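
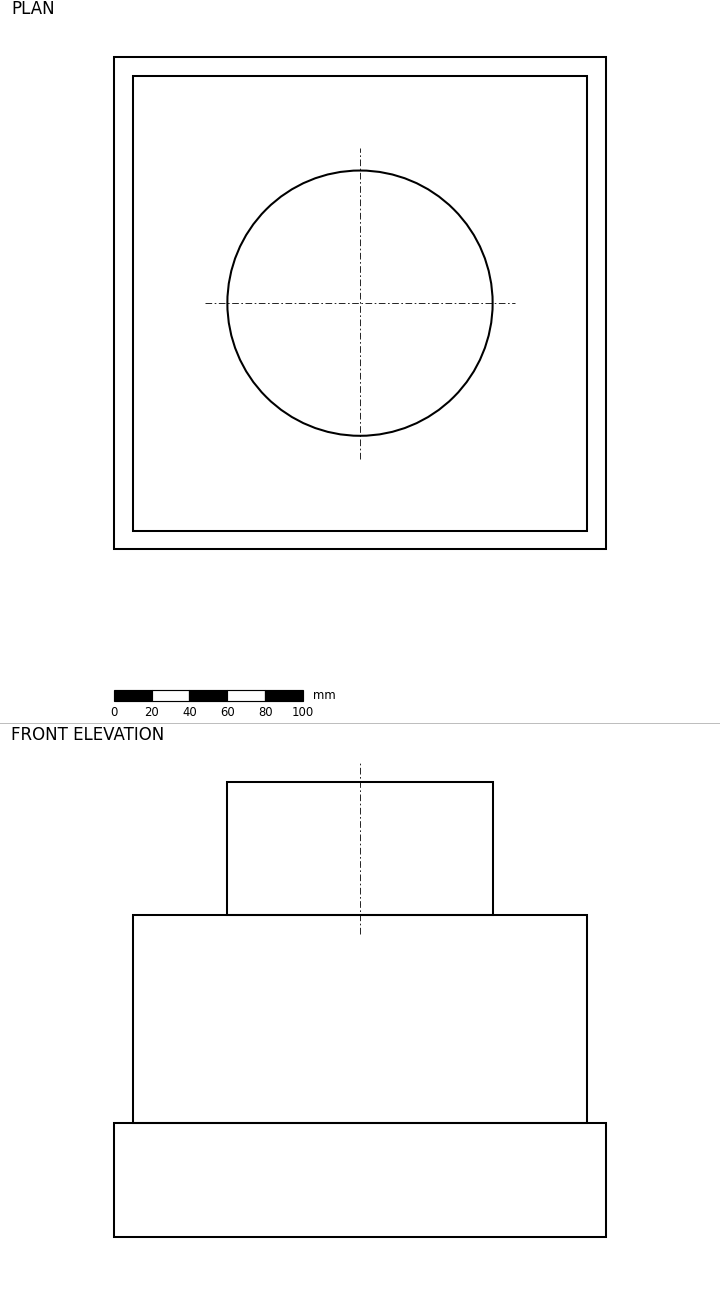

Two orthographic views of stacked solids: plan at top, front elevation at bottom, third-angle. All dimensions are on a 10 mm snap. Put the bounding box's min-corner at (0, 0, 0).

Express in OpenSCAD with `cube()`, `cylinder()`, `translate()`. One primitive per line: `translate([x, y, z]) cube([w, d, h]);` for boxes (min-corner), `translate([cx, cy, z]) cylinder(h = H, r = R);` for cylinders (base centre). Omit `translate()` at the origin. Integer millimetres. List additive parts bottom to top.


cube([260, 260, 60]);
translate([10, 10, 60]) cube([240, 240, 110]);
translate([130, 130, 170]) cylinder(h = 70, r = 70);


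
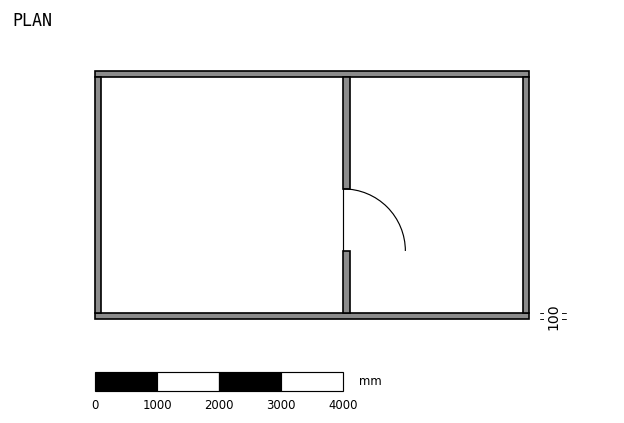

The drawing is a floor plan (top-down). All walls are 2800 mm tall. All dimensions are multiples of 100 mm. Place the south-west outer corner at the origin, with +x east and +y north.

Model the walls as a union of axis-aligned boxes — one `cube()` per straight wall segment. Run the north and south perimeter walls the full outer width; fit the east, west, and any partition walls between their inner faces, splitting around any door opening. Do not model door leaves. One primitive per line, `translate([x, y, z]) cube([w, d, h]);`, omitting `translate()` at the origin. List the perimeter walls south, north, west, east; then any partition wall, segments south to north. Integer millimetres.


cube([7000, 100, 2800]);
translate([0, 3900, 0]) cube([7000, 100, 2800]);
translate([0, 100, 0]) cube([100, 3800, 2800]);
translate([6900, 100, 0]) cube([100, 3800, 2800]);
translate([4000, 100, 0]) cube([100, 1000, 2800]);
translate([4000, 2100, 0]) cube([100, 1800, 2800]);


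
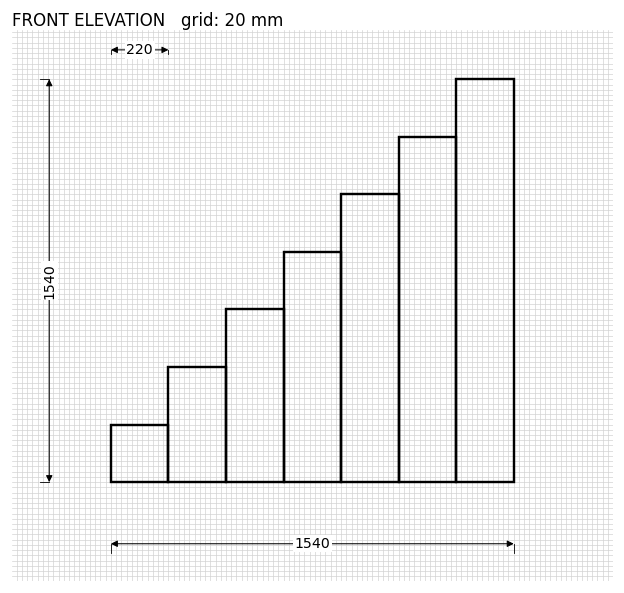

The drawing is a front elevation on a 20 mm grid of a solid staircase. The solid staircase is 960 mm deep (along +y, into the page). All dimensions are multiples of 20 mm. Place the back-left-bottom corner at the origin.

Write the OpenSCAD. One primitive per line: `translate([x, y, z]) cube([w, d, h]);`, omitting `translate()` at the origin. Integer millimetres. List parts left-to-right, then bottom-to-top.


cube([220, 960, 220]);
translate([220, 0, 0]) cube([220, 960, 440]);
translate([440, 0, 0]) cube([220, 960, 660]);
translate([660, 0, 0]) cube([220, 960, 880]);
translate([880, 0, 0]) cube([220, 960, 1100]);
translate([1100, 0, 0]) cube([220, 960, 1320]);
translate([1320, 0, 0]) cube([220, 960, 1540]);


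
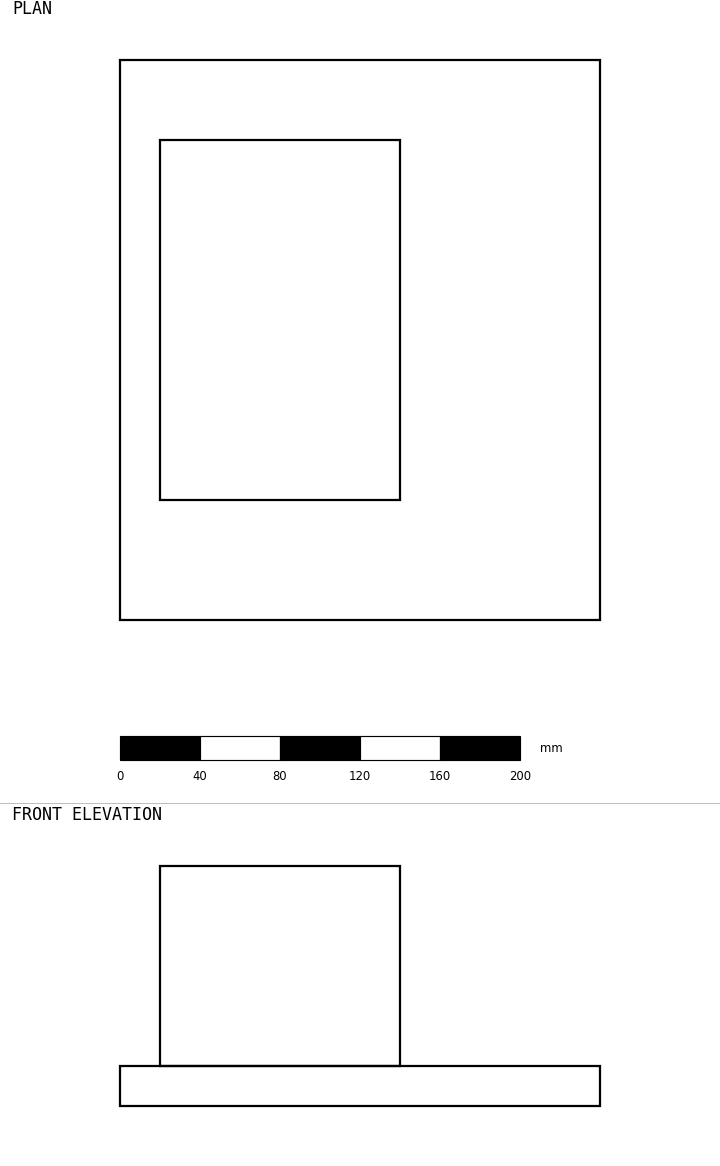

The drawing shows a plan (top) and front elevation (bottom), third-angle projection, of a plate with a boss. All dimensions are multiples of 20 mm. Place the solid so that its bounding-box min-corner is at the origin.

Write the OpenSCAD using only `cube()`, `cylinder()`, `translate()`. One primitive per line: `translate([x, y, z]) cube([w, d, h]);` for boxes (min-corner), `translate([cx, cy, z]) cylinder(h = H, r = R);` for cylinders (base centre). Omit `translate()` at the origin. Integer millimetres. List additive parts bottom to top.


cube([240, 280, 20]);
translate([20, 60, 20]) cube([120, 180, 100]);


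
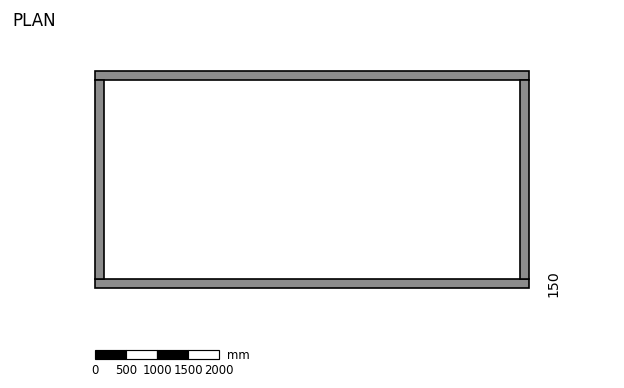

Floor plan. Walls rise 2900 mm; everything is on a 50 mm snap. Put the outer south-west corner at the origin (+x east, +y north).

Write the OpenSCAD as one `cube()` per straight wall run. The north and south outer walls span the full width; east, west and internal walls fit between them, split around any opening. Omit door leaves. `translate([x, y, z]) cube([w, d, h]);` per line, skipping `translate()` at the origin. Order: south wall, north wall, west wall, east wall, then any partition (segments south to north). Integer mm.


cube([7000, 150, 2900]);
translate([0, 3350, 0]) cube([7000, 150, 2900]);
translate([0, 150, 0]) cube([150, 3200, 2900]);
translate([6850, 150, 0]) cube([150, 3200, 2900]);


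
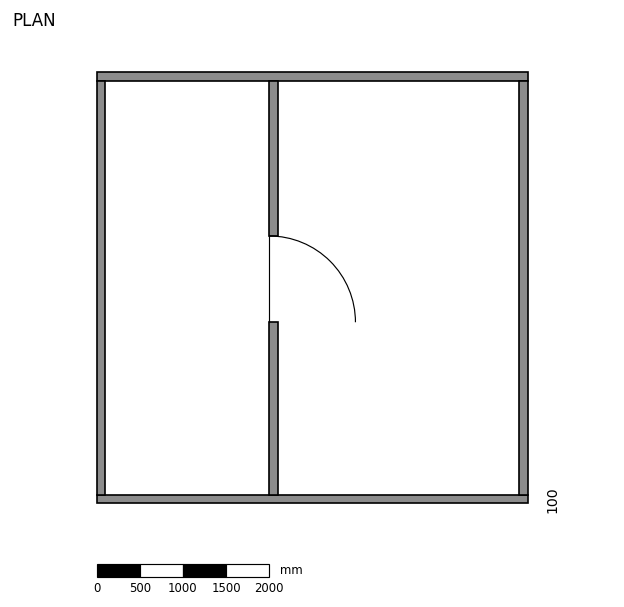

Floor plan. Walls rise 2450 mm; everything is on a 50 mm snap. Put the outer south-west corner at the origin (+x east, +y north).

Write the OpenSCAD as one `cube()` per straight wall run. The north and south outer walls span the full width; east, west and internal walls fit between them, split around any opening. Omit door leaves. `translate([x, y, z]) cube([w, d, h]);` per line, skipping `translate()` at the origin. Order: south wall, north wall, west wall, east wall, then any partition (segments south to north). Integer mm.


cube([5000, 100, 2450]);
translate([0, 4900, 0]) cube([5000, 100, 2450]);
translate([0, 100, 0]) cube([100, 4800, 2450]);
translate([4900, 100, 0]) cube([100, 4800, 2450]);
translate([2000, 100, 0]) cube([100, 2000, 2450]);
translate([2000, 3100, 0]) cube([100, 1800, 2450]);


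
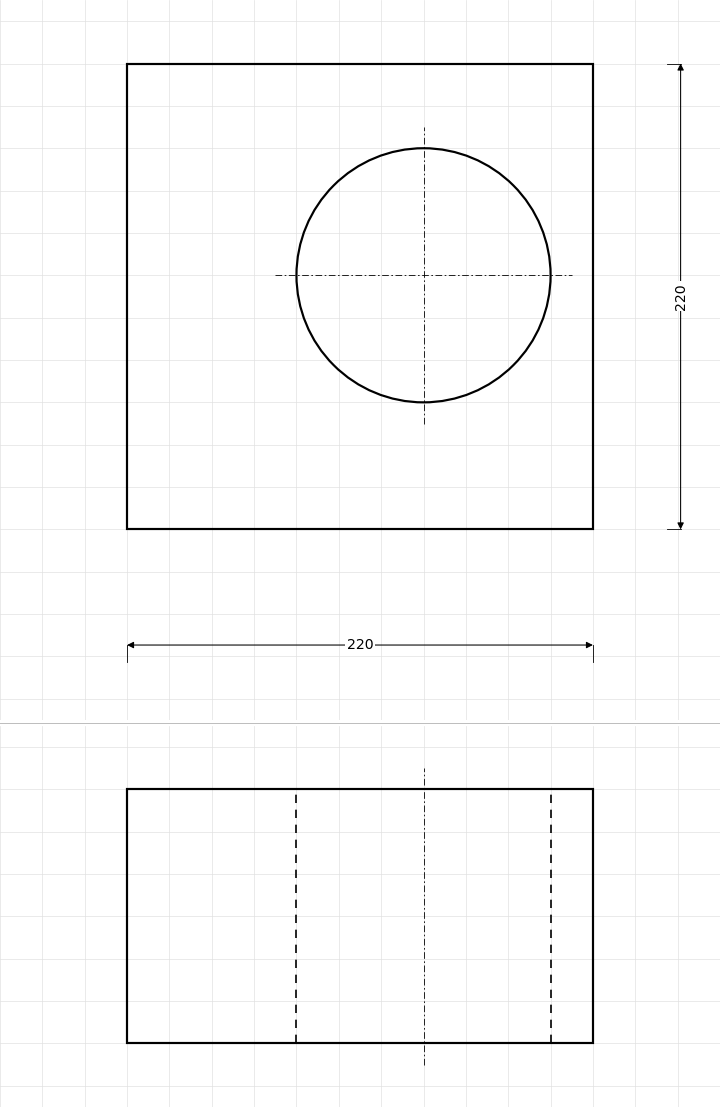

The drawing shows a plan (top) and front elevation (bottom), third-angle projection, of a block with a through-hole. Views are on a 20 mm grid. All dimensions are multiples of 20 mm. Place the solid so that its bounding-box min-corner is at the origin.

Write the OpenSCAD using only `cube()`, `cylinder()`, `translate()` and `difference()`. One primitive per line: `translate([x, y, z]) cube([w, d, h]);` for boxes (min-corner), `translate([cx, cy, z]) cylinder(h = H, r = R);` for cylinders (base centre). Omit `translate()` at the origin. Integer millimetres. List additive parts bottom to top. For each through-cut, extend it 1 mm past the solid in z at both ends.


difference() {
  cube([220, 220, 120]);
  translate([140, 120, -1]) cylinder(h = 122, r = 60);
}


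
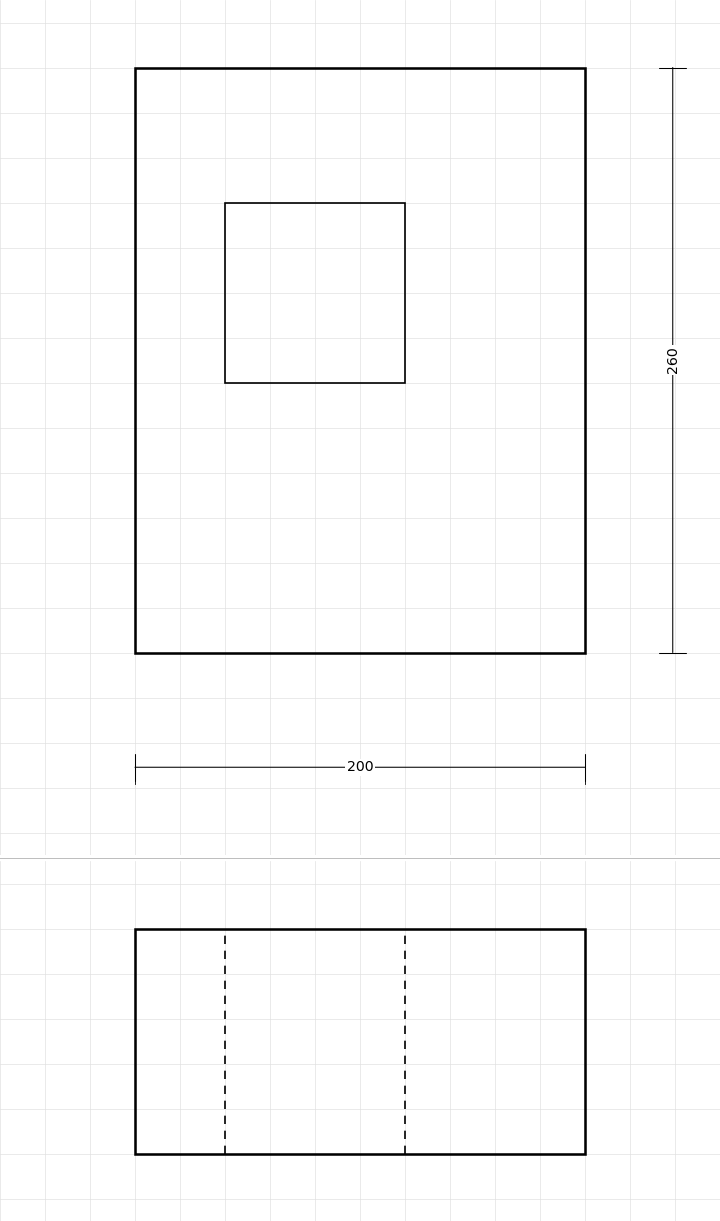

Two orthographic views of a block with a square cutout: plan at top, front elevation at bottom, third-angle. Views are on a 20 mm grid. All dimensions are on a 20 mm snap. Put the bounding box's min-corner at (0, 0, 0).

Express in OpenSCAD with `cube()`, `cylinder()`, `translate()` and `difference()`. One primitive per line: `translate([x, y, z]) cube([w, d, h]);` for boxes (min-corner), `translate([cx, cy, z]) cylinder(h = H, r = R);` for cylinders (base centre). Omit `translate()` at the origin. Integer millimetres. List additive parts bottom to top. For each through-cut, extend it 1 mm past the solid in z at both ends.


difference() {
  cube([200, 260, 100]);
  translate([40, 120, -1]) cube([80, 80, 102]);
}


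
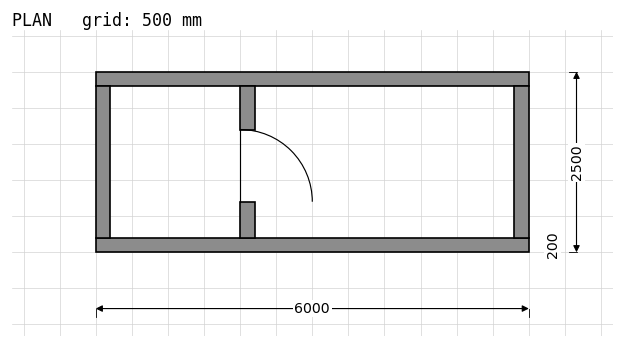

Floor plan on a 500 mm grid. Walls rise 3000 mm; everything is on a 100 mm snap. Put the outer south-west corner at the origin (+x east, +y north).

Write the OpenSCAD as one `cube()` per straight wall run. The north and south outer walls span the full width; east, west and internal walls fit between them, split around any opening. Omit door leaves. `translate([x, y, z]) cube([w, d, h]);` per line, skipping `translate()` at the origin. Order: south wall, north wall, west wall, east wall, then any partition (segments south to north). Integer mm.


cube([6000, 200, 3000]);
translate([0, 2300, 0]) cube([6000, 200, 3000]);
translate([0, 200, 0]) cube([200, 2100, 3000]);
translate([5800, 200, 0]) cube([200, 2100, 3000]);
translate([2000, 200, 0]) cube([200, 500, 3000]);
translate([2000, 1700, 0]) cube([200, 600, 3000]);


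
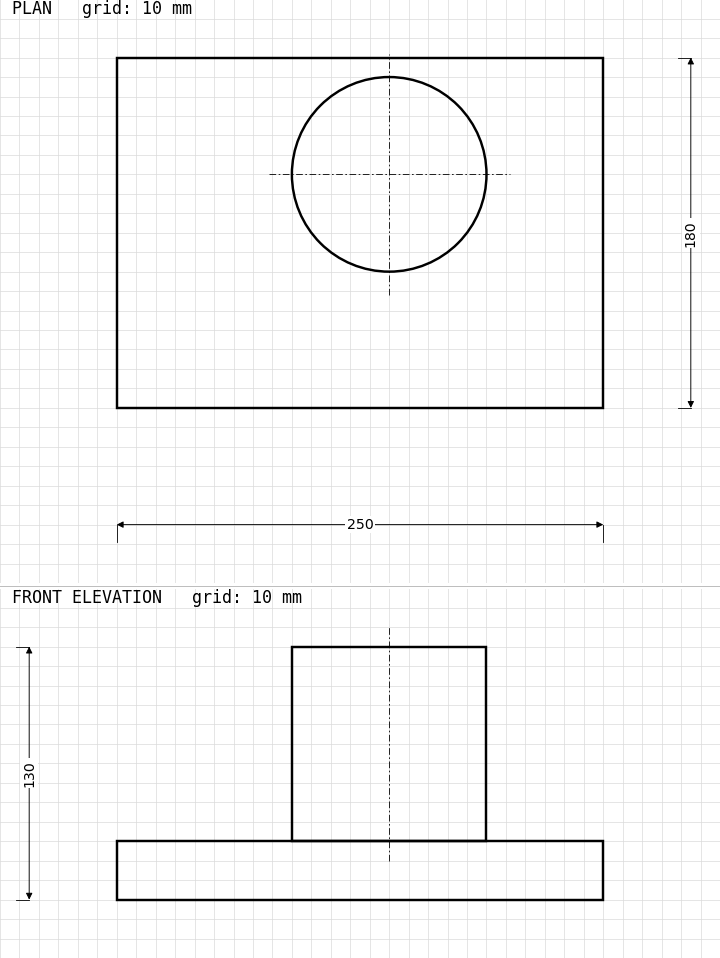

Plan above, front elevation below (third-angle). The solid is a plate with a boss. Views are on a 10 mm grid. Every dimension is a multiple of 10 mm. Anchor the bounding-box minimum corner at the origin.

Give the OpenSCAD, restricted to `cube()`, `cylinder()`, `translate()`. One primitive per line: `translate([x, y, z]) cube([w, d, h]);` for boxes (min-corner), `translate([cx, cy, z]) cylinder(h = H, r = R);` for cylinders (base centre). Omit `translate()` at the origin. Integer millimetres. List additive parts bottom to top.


cube([250, 180, 30]);
translate([140, 120, 30]) cylinder(h = 100, r = 50);


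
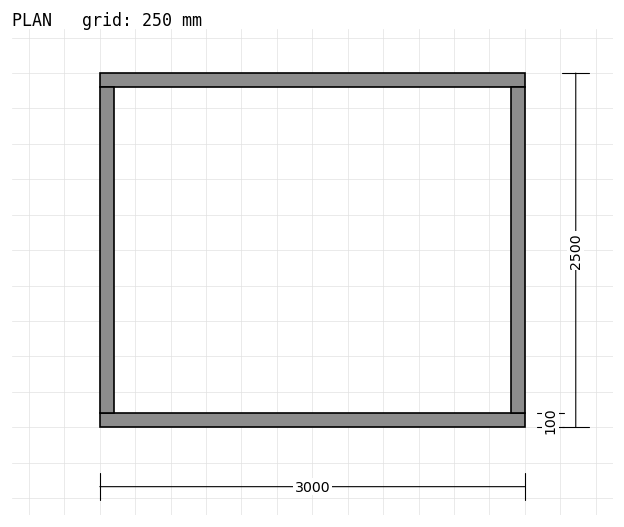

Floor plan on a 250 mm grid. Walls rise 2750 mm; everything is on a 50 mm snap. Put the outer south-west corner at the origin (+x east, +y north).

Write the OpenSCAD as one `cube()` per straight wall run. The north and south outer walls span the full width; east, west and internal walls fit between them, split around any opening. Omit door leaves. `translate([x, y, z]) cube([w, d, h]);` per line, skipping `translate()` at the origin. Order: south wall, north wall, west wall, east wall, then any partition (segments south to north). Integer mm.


cube([3000, 100, 2750]);
translate([0, 2400, 0]) cube([3000, 100, 2750]);
translate([0, 100, 0]) cube([100, 2300, 2750]);
translate([2900, 100, 0]) cube([100, 2300, 2750]);


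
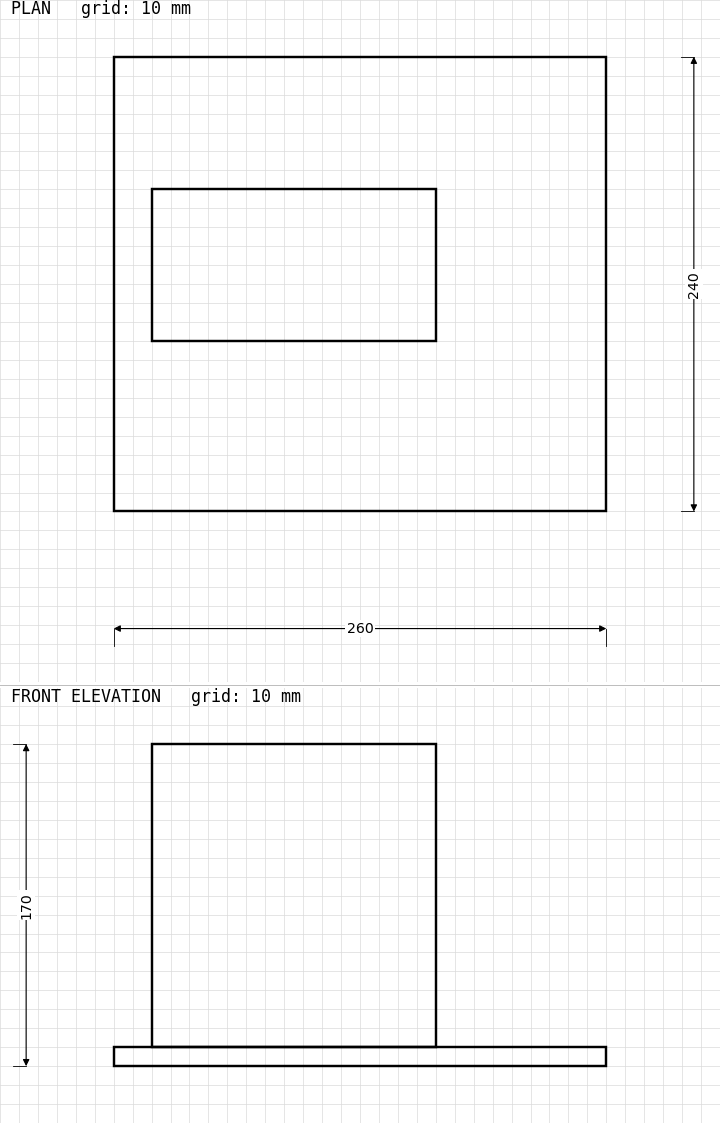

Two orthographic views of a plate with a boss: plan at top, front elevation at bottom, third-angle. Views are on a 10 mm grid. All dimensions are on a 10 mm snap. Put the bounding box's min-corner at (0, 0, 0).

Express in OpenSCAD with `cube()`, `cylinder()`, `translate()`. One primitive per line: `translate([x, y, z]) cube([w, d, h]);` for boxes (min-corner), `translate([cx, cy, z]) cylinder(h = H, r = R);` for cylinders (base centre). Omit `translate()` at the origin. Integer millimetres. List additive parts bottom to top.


cube([260, 240, 10]);
translate([20, 90, 10]) cube([150, 80, 160]);


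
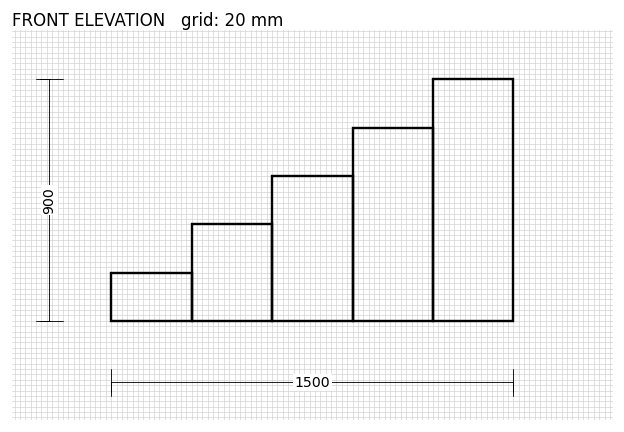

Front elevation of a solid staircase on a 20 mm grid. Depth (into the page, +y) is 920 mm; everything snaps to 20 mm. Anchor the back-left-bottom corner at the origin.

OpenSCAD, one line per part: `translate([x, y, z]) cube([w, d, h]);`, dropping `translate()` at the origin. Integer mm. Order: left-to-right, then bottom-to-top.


cube([300, 920, 180]);
translate([300, 0, 0]) cube([300, 920, 360]);
translate([600, 0, 0]) cube([300, 920, 540]);
translate([900, 0, 0]) cube([300, 920, 720]);
translate([1200, 0, 0]) cube([300, 920, 900]);


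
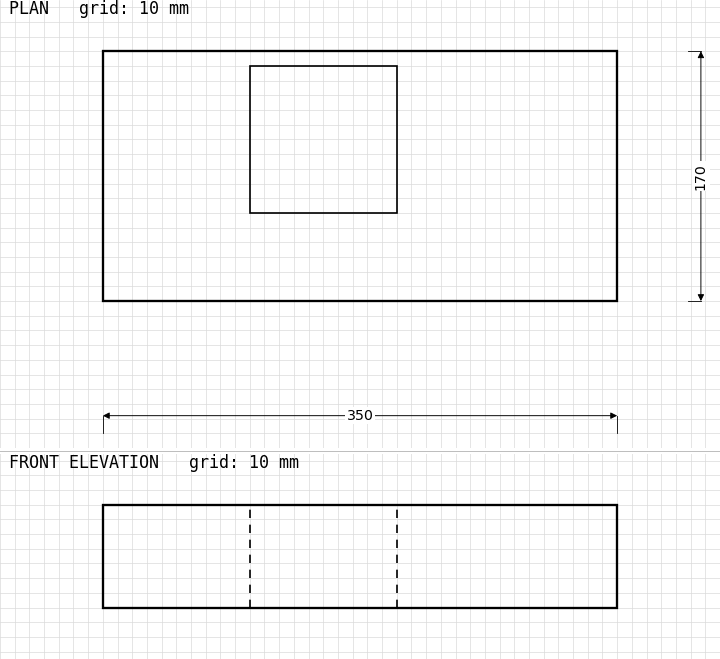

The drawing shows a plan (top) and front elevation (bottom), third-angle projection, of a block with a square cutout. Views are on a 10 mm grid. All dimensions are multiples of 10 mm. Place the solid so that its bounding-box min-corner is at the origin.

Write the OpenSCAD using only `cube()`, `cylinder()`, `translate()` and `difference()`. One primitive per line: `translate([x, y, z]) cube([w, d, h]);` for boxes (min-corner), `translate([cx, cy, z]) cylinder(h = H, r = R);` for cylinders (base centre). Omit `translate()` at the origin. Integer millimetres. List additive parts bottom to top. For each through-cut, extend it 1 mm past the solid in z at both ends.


difference() {
  cube([350, 170, 70]);
  translate([100, 60, -1]) cube([100, 100, 72]);
}


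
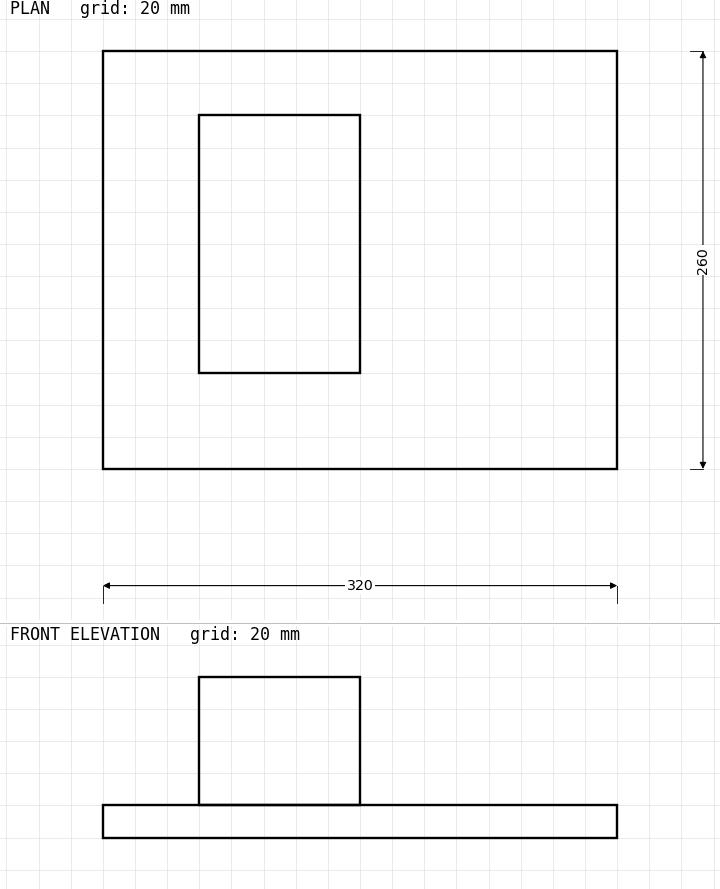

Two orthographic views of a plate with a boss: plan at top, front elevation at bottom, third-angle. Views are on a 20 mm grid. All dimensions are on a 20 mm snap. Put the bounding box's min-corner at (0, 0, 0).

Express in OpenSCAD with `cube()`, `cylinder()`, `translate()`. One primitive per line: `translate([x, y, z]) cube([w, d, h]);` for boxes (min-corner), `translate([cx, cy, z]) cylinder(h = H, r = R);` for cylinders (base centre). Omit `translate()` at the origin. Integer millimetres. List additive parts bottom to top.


cube([320, 260, 20]);
translate([60, 60, 20]) cube([100, 160, 80]);


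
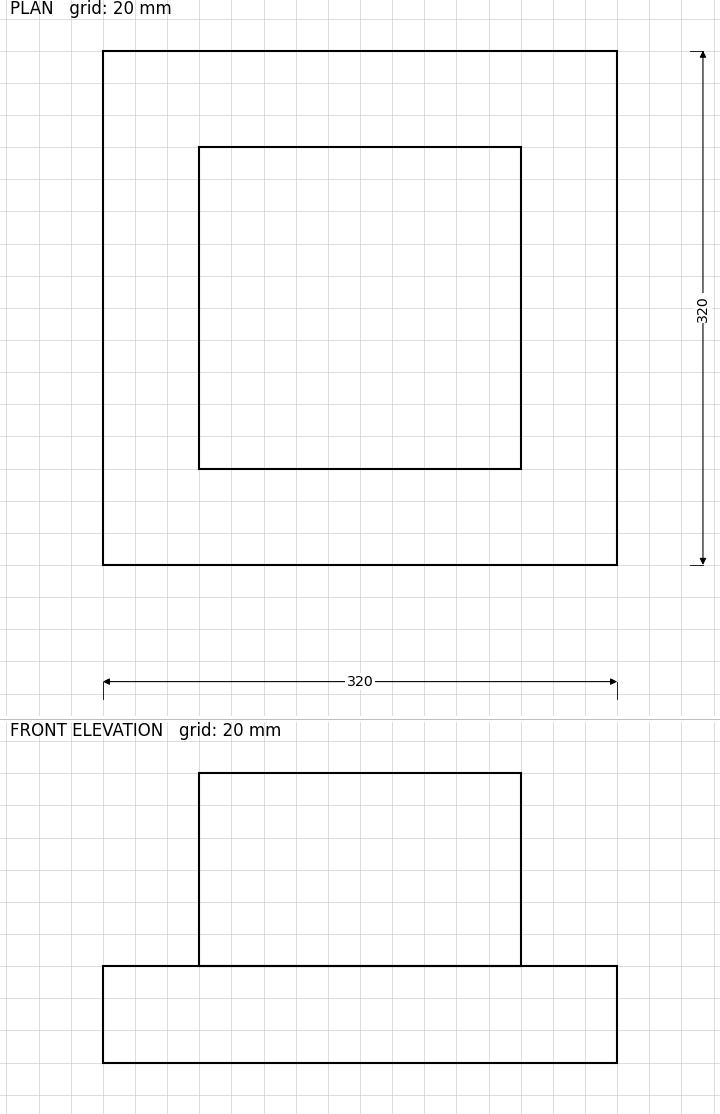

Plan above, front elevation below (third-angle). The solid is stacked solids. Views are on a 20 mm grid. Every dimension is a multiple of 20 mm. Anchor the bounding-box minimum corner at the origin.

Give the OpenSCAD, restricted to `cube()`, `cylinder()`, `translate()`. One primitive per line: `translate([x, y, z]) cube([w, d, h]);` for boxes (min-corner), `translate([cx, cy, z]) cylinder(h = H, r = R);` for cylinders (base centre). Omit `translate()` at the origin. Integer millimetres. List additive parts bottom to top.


cube([320, 320, 60]);
translate([60, 60, 60]) cube([200, 200, 120]);


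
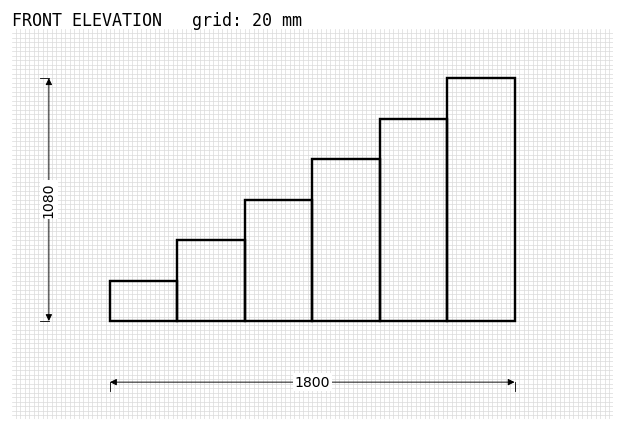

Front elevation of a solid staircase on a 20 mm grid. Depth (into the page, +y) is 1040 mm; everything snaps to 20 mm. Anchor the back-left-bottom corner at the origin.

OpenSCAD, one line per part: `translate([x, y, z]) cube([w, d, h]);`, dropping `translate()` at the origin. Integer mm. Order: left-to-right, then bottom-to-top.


cube([300, 1040, 180]);
translate([300, 0, 0]) cube([300, 1040, 360]);
translate([600, 0, 0]) cube([300, 1040, 540]);
translate([900, 0, 0]) cube([300, 1040, 720]);
translate([1200, 0, 0]) cube([300, 1040, 900]);
translate([1500, 0, 0]) cube([300, 1040, 1080]);


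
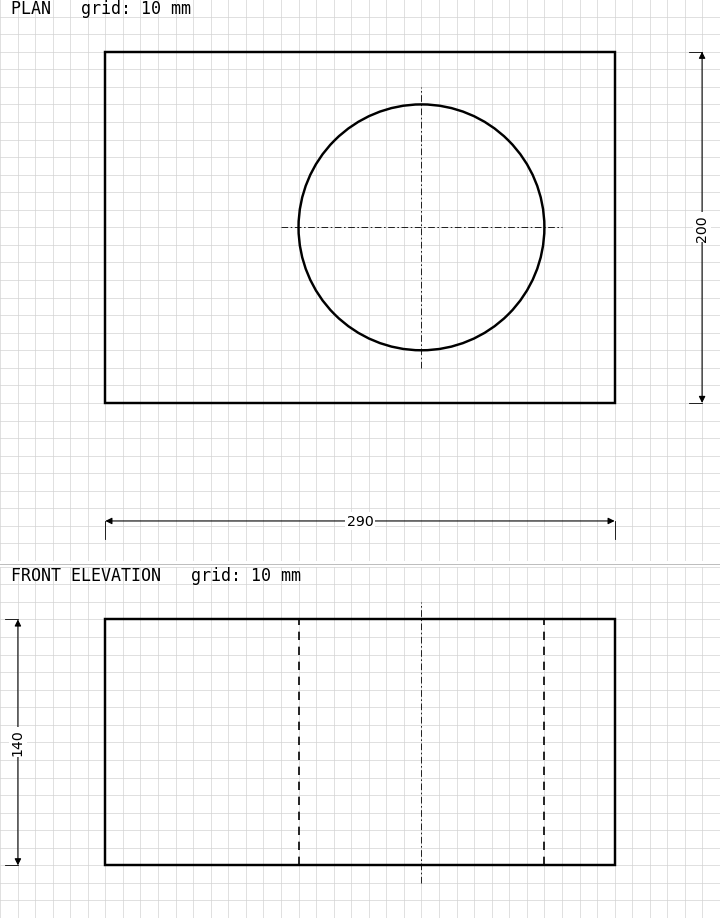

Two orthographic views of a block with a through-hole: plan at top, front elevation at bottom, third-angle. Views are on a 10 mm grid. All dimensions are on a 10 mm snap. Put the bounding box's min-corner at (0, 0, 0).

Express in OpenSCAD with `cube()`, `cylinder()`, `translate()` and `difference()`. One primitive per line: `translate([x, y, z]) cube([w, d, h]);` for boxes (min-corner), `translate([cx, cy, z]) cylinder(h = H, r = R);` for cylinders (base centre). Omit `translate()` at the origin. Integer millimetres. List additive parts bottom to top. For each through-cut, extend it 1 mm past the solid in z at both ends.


difference() {
  cube([290, 200, 140]);
  translate([180, 100, -1]) cylinder(h = 142, r = 70);
}


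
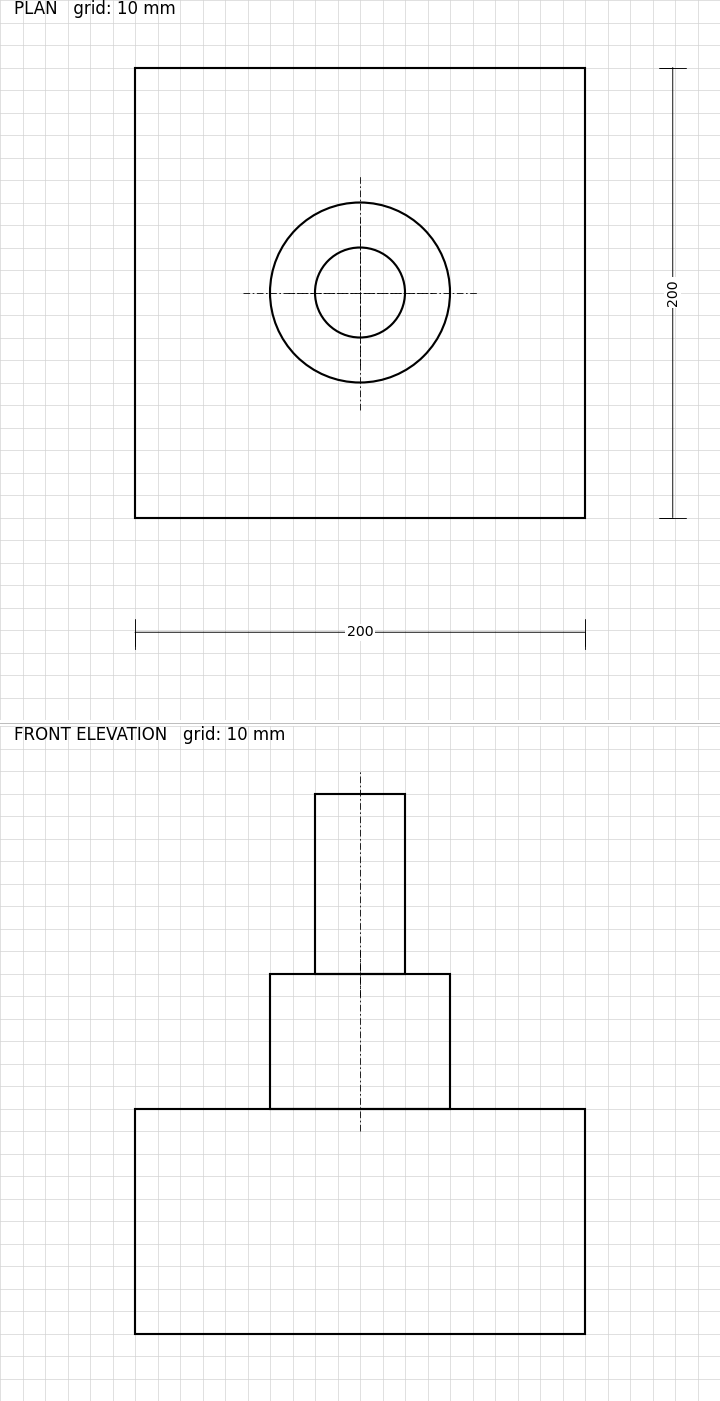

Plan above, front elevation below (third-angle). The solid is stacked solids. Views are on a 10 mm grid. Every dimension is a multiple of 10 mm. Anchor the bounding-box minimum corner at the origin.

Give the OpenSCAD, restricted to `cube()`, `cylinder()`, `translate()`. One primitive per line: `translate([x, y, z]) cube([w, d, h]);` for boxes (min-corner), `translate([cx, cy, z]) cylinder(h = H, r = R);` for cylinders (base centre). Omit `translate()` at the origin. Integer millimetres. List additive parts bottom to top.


cube([200, 200, 100]);
translate([100, 100, 100]) cylinder(h = 60, r = 40);
translate([100, 100, 160]) cylinder(h = 80, r = 20);


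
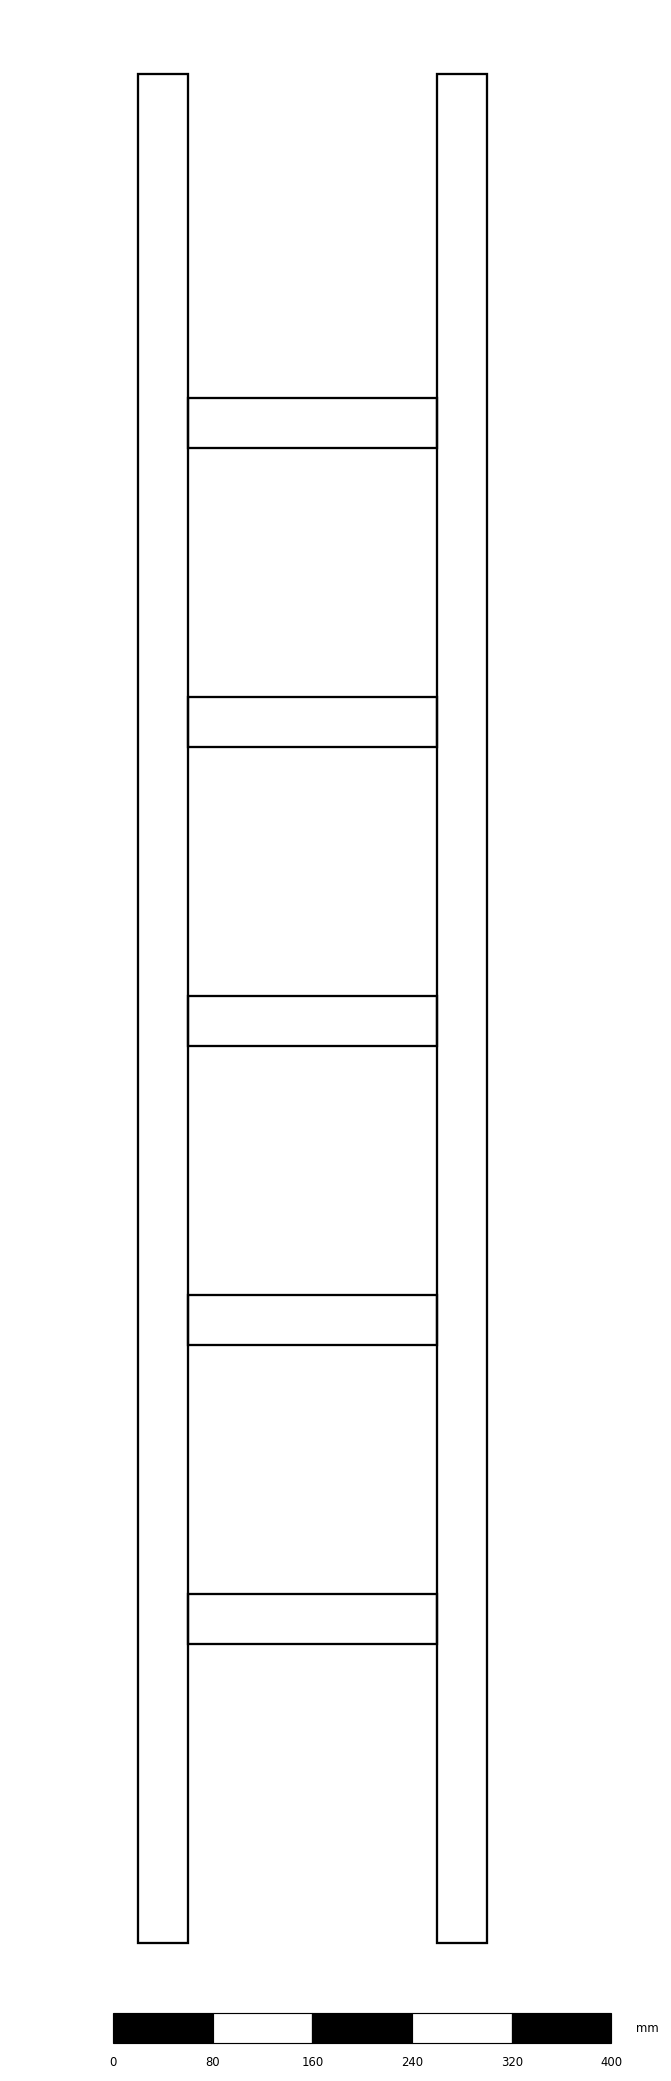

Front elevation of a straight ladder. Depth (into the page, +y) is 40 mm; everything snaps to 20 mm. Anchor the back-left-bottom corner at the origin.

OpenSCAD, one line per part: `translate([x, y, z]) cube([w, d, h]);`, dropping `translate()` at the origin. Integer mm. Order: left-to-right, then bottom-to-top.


cube([40, 40, 1500]);
translate([40, 0, 240]) cube([200, 40, 40]);
translate([40, 0, 480]) cube([200, 40, 40]);
translate([40, 0, 720]) cube([200, 40, 40]);
translate([40, 0, 960]) cube([200, 40, 40]);
translate([40, 0, 1200]) cube([200, 40, 40]);
translate([240, 0, 0]) cube([40, 40, 1500]);


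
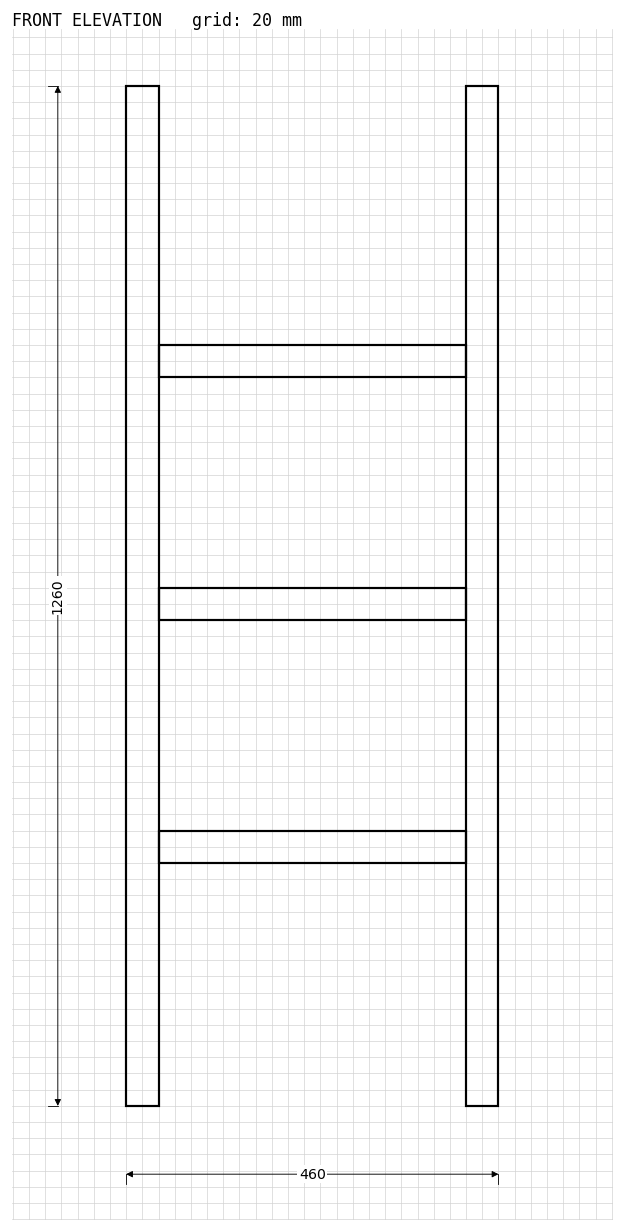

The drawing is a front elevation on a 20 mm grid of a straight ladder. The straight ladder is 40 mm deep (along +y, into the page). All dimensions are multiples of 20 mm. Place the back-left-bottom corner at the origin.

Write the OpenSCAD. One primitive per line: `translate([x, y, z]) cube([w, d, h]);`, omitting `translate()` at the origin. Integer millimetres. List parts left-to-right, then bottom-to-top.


cube([40, 40, 1260]);
translate([40, 0, 300]) cube([380, 40, 40]);
translate([40, 0, 600]) cube([380, 40, 40]);
translate([40, 0, 900]) cube([380, 40, 40]);
translate([420, 0, 0]) cube([40, 40, 1260]);


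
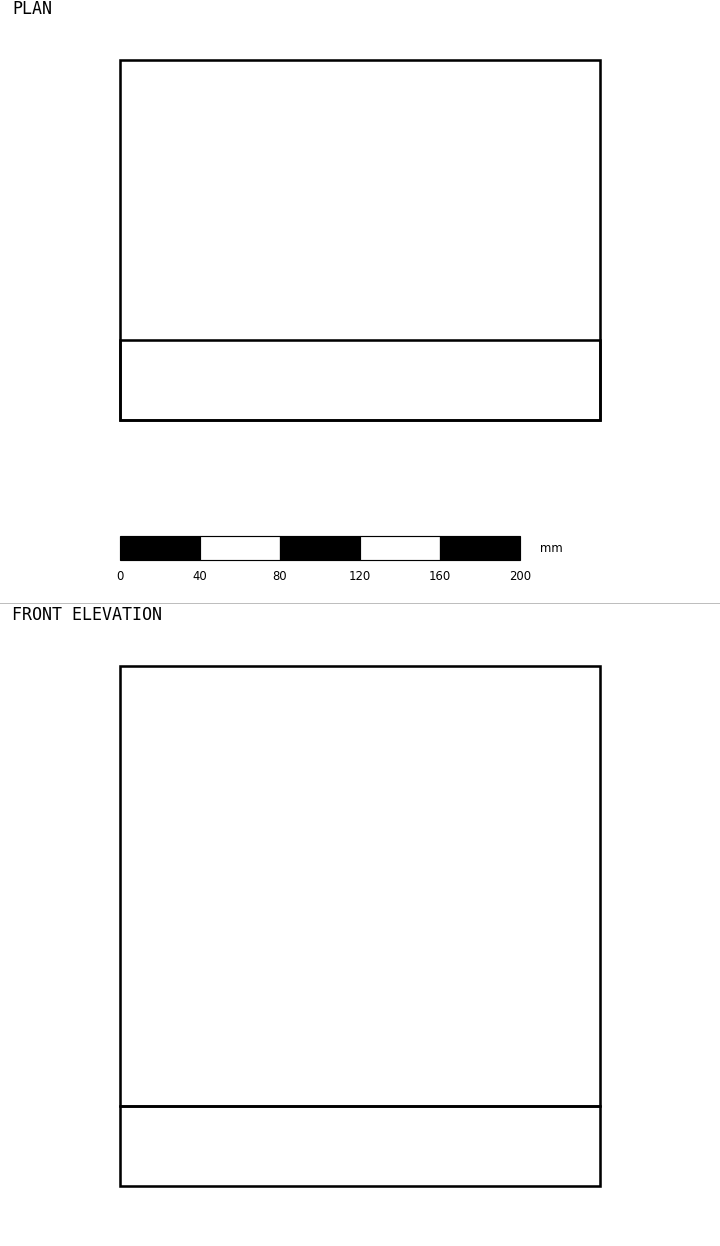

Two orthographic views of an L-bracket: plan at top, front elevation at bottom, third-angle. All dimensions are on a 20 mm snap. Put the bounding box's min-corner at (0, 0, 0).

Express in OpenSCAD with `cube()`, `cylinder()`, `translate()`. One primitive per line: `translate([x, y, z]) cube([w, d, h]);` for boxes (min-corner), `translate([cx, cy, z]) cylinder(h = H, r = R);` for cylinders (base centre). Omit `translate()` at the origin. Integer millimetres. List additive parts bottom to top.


cube([240, 180, 40]);
translate([0, 0, 40]) cube([240, 40, 220]);


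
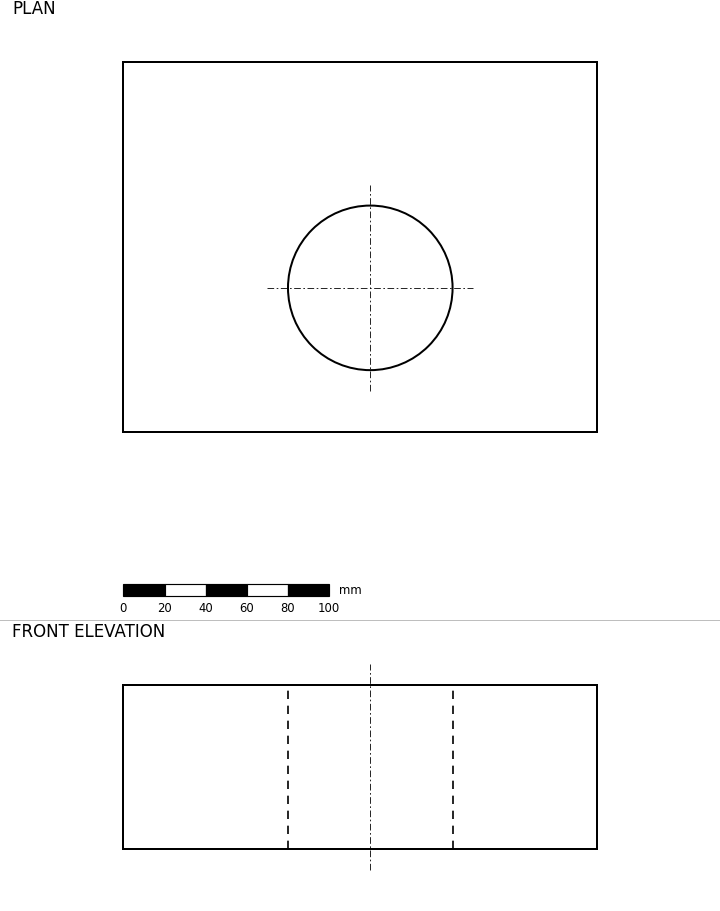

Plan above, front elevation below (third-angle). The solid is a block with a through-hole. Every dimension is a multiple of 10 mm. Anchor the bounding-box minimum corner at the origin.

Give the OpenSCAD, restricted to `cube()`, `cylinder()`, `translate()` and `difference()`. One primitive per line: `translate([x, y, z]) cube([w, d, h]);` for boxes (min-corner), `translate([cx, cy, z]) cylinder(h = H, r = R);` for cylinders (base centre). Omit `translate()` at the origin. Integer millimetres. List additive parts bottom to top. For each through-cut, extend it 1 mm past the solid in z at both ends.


difference() {
  cube([230, 180, 80]);
  translate([120, 70, -1]) cylinder(h = 82, r = 40);
}


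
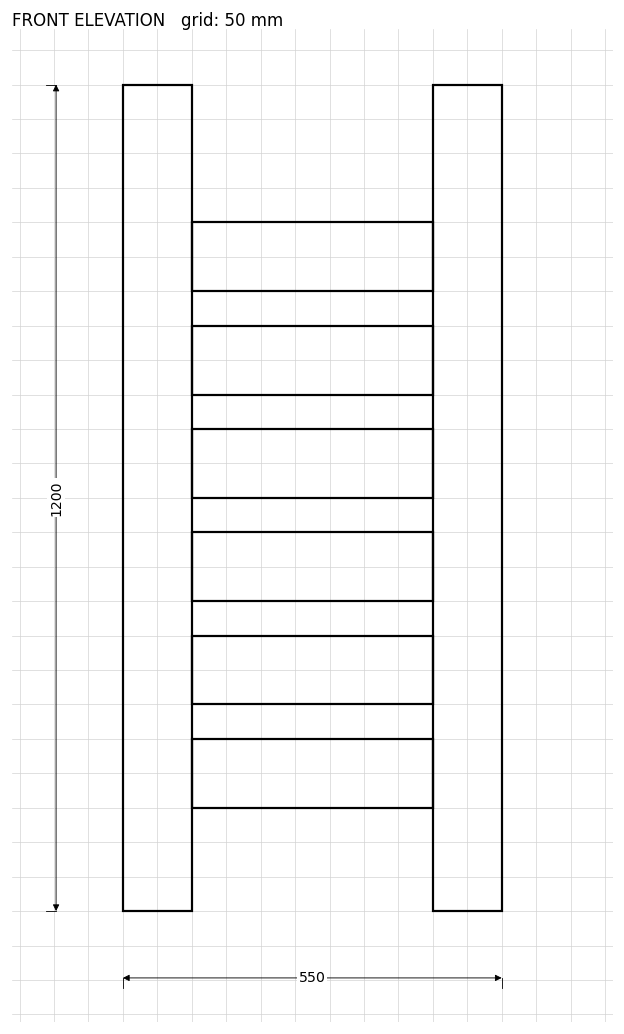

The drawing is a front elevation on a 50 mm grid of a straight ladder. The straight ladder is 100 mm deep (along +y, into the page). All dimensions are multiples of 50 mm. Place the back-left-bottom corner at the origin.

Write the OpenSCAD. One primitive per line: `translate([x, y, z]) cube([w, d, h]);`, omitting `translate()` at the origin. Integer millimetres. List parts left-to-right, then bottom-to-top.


cube([100, 100, 1200]);
translate([100, 0, 150]) cube([350, 100, 100]);
translate([100, 0, 300]) cube([350, 100, 100]);
translate([100, 0, 450]) cube([350, 100, 100]);
translate([100, 0, 600]) cube([350, 100, 100]);
translate([100, 0, 750]) cube([350, 100, 100]);
translate([100, 0, 900]) cube([350, 100, 100]);
translate([450, 0, 0]) cube([100, 100, 1200]);


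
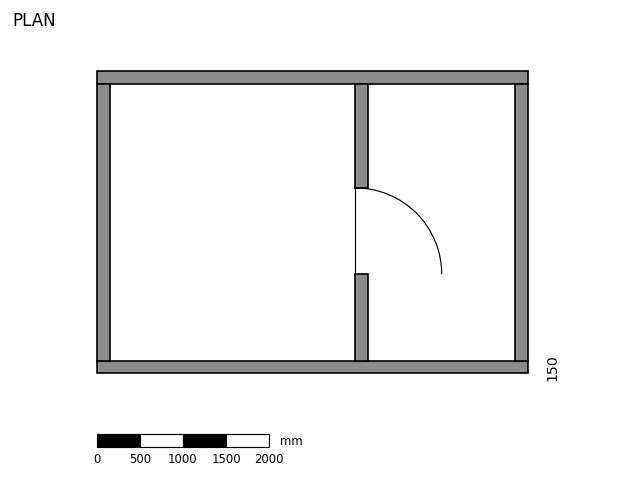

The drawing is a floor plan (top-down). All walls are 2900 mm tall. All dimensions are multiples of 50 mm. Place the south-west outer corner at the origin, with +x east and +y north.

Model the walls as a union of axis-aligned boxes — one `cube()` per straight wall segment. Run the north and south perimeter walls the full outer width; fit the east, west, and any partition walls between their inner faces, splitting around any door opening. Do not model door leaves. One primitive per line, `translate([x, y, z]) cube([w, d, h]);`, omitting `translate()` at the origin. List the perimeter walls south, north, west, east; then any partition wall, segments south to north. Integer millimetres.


cube([5000, 150, 2900]);
translate([0, 3350, 0]) cube([5000, 150, 2900]);
translate([0, 150, 0]) cube([150, 3200, 2900]);
translate([4850, 150, 0]) cube([150, 3200, 2900]);
translate([3000, 150, 0]) cube([150, 1000, 2900]);
translate([3000, 2150, 0]) cube([150, 1200, 2900]);


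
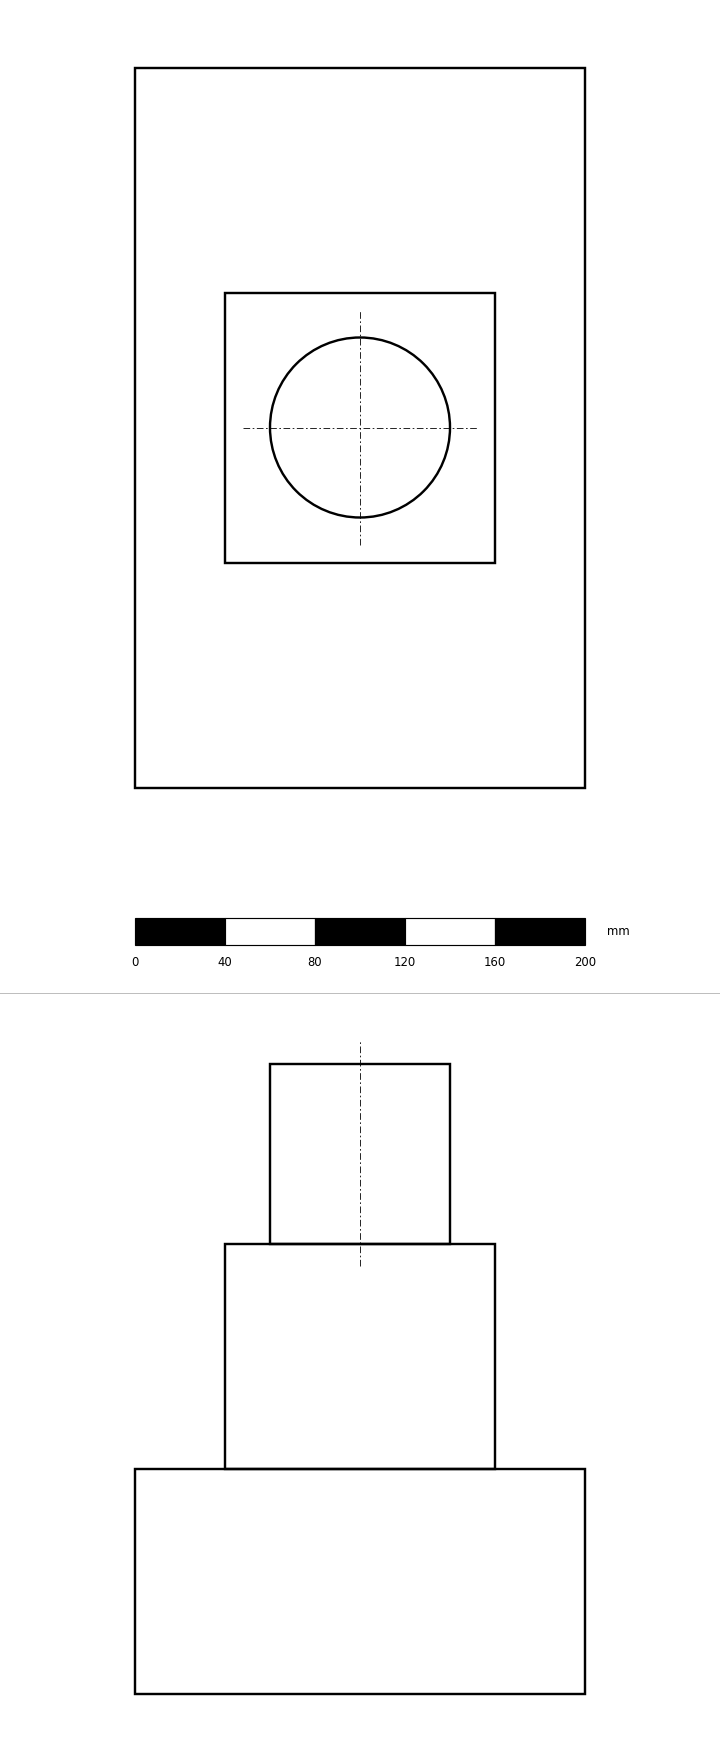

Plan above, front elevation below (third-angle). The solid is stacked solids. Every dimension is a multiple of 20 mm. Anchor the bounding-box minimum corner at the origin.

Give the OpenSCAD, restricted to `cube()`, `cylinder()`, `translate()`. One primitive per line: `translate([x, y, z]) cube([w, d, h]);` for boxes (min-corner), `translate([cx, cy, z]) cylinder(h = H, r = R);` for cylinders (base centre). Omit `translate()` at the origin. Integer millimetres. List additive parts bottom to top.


cube([200, 320, 100]);
translate([40, 100, 100]) cube([120, 120, 100]);
translate([100, 160, 200]) cylinder(h = 80, r = 40);


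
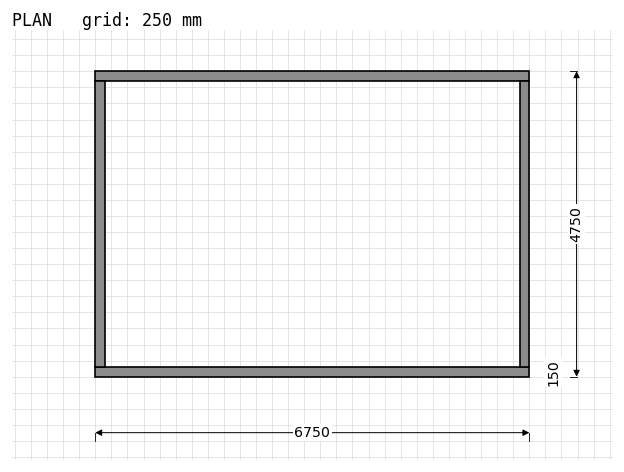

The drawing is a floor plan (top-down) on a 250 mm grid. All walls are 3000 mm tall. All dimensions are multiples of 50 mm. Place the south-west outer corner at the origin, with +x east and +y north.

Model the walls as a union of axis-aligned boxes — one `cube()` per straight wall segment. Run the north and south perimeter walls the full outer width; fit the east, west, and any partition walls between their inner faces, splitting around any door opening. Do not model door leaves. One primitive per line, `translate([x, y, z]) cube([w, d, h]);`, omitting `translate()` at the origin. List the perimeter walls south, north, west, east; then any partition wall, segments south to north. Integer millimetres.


cube([6750, 150, 3000]);
translate([0, 4600, 0]) cube([6750, 150, 3000]);
translate([0, 150, 0]) cube([150, 4450, 3000]);
translate([6600, 150, 0]) cube([150, 4450, 3000]);


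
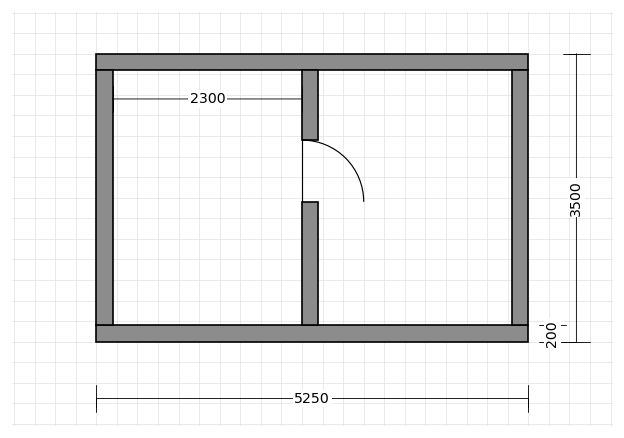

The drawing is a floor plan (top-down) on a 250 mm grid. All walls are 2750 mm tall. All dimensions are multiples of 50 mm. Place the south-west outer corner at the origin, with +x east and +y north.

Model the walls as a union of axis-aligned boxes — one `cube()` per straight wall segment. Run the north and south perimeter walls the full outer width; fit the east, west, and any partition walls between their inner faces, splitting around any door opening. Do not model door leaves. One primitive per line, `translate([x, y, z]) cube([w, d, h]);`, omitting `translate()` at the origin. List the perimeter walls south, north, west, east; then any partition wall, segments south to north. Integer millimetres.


cube([5250, 200, 2750]);
translate([0, 3300, 0]) cube([5250, 200, 2750]);
translate([0, 200, 0]) cube([200, 3100, 2750]);
translate([5050, 200, 0]) cube([200, 3100, 2750]);
translate([2500, 200, 0]) cube([200, 1500, 2750]);
translate([2500, 2450, 0]) cube([200, 850, 2750]);


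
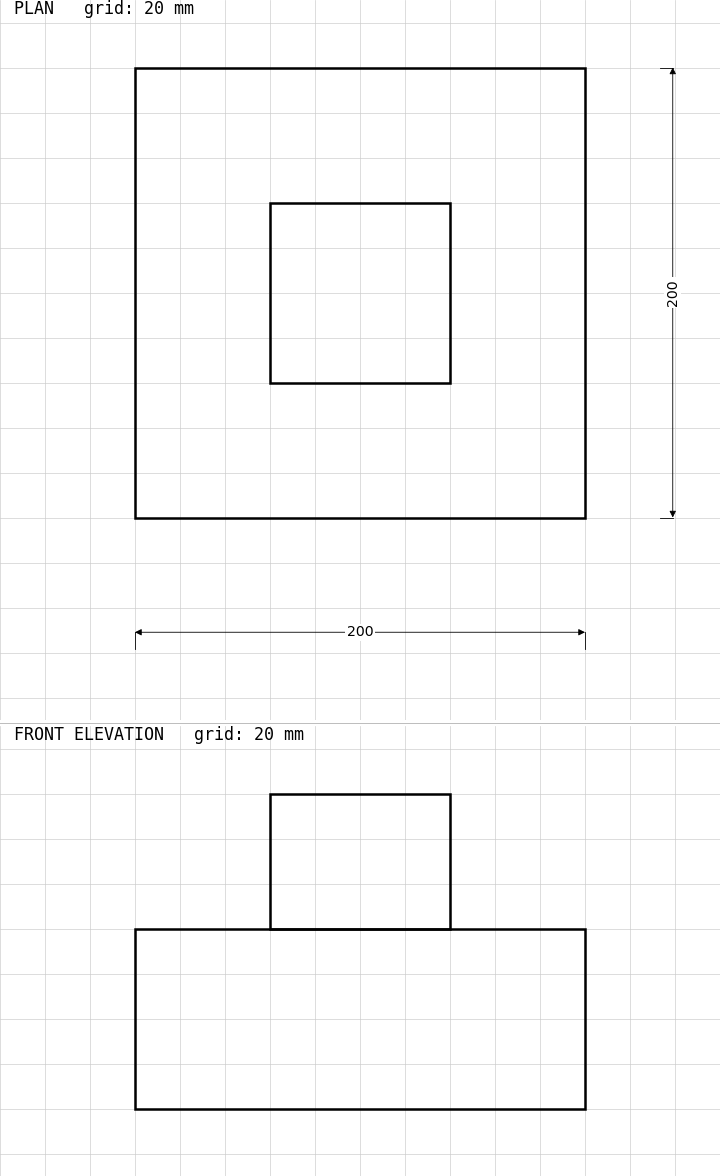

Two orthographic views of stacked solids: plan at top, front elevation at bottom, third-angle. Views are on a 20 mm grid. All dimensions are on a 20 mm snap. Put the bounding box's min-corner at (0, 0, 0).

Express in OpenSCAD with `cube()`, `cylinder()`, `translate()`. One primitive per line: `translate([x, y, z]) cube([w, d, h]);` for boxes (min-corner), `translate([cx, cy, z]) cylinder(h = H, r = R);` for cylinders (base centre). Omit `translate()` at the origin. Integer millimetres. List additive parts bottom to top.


cube([200, 200, 80]);
translate([60, 60, 80]) cube([80, 80, 60]);


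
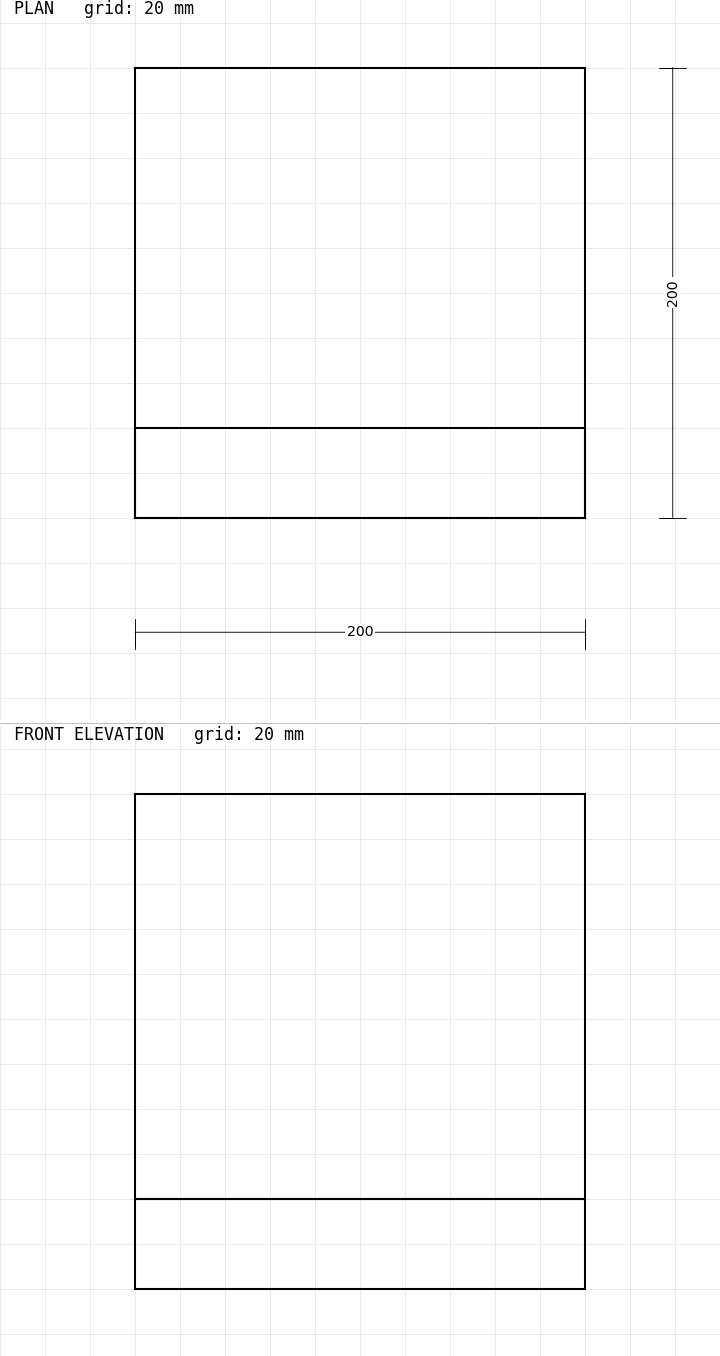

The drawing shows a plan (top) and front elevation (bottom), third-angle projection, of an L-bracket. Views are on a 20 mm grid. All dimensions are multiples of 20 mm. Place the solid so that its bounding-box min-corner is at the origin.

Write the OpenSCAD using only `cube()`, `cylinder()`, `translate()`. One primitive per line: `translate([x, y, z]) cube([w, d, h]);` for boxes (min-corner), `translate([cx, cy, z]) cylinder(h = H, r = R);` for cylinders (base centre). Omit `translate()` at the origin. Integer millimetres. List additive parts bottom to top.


cube([200, 200, 40]);
translate([0, 0, 40]) cube([200, 40, 180]);


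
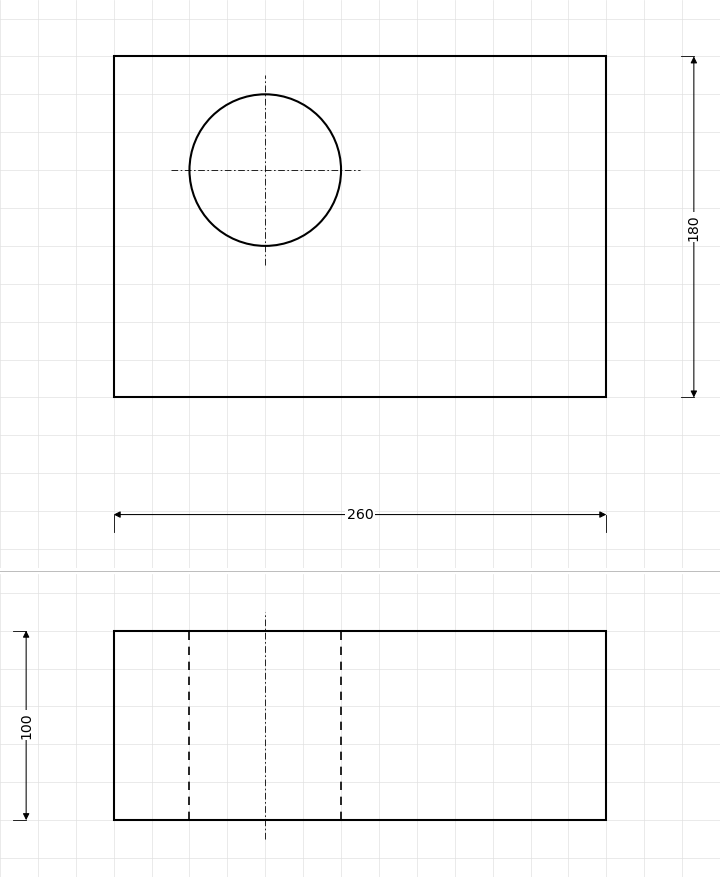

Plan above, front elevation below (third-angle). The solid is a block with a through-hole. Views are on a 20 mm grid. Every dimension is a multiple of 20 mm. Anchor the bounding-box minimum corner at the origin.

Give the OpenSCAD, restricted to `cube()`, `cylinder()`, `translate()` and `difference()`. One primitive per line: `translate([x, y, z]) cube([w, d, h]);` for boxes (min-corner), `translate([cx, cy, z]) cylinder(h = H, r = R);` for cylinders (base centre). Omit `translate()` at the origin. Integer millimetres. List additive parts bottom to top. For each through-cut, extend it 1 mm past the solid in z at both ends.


difference() {
  cube([260, 180, 100]);
  translate([80, 120, -1]) cylinder(h = 102, r = 40);
}


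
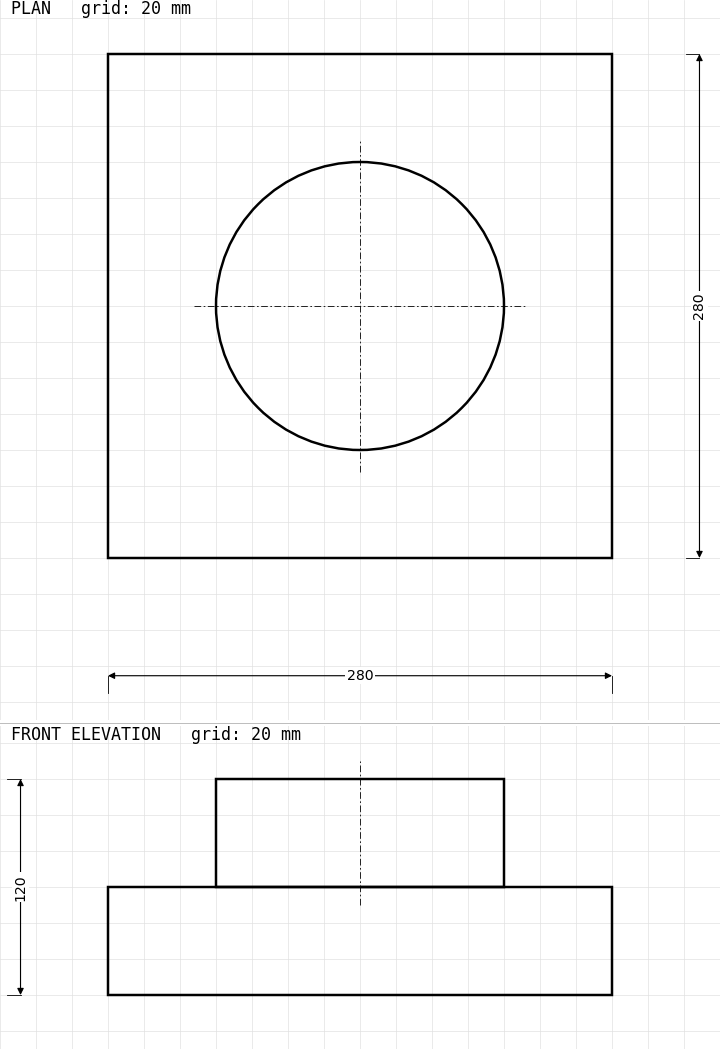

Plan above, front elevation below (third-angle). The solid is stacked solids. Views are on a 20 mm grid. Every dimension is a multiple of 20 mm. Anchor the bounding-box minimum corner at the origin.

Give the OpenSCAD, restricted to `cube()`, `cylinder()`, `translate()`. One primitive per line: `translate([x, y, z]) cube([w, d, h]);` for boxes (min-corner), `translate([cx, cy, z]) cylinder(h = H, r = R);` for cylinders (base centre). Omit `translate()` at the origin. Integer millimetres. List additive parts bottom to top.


cube([280, 280, 60]);
translate([140, 140, 60]) cylinder(h = 60, r = 80);


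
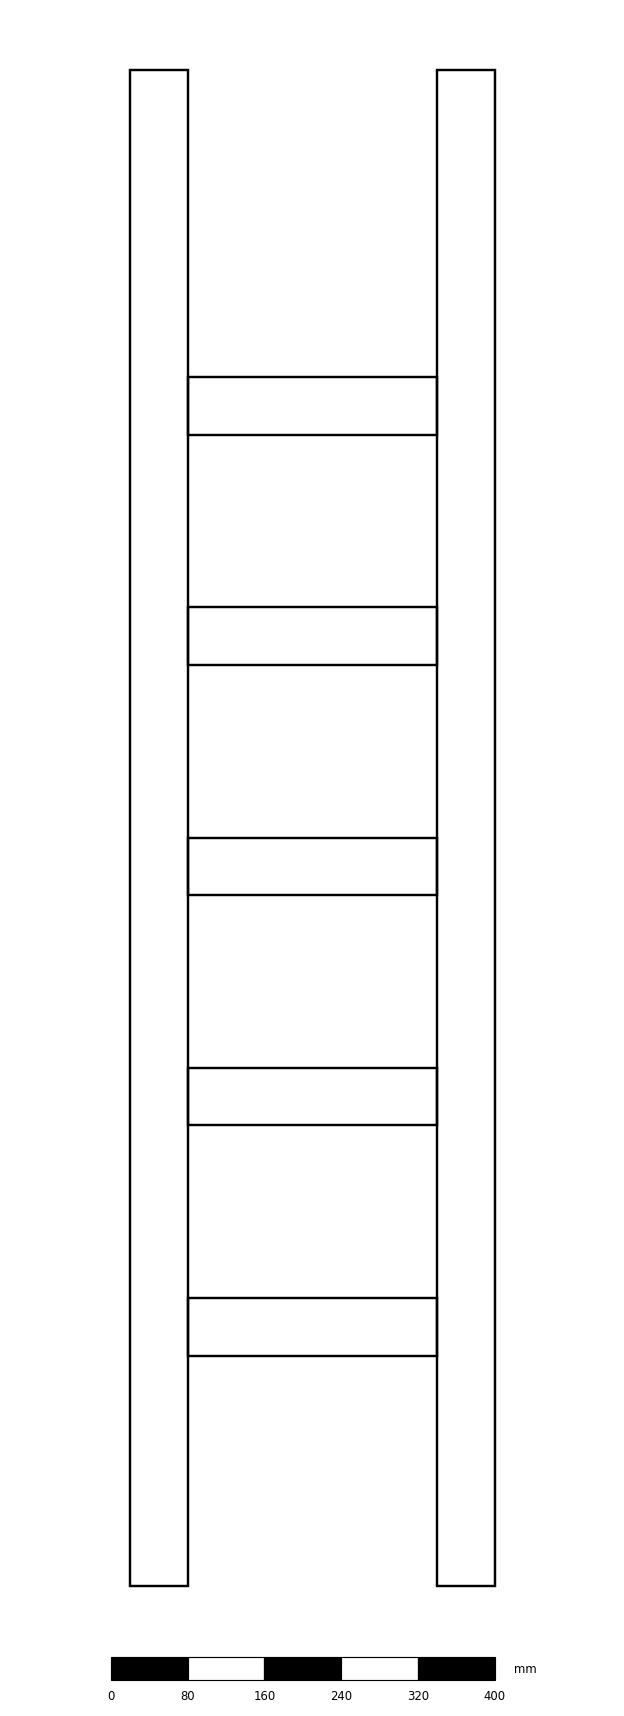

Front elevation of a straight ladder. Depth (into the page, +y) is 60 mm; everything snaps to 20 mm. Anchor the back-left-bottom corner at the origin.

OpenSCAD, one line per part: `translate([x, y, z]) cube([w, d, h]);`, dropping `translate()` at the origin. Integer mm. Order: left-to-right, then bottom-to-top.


cube([60, 60, 1580]);
translate([60, 0, 240]) cube([260, 60, 60]);
translate([60, 0, 480]) cube([260, 60, 60]);
translate([60, 0, 720]) cube([260, 60, 60]);
translate([60, 0, 960]) cube([260, 60, 60]);
translate([60, 0, 1200]) cube([260, 60, 60]);
translate([320, 0, 0]) cube([60, 60, 1580]);


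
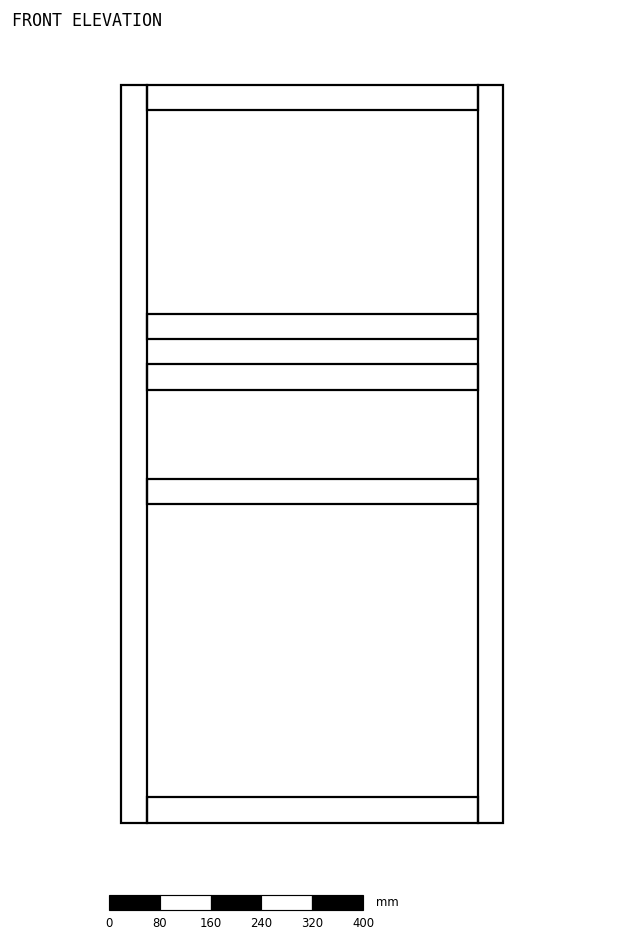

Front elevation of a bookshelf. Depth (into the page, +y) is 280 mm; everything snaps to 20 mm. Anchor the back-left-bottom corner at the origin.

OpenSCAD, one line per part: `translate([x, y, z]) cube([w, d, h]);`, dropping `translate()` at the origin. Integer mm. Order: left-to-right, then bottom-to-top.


cube([40, 280, 1160]);
translate([40, 0, 0]) cube([520, 280, 40]);
translate([40, 0, 500]) cube([520, 280, 40]);
translate([40, 0, 680]) cube([520, 280, 40]);
translate([40, 0, 760]) cube([520, 280, 40]);
translate([40, 0, 1120]) cube([520, 280, 40]);
translate([560, 0, 0]) cube([40, 280, 1160]);


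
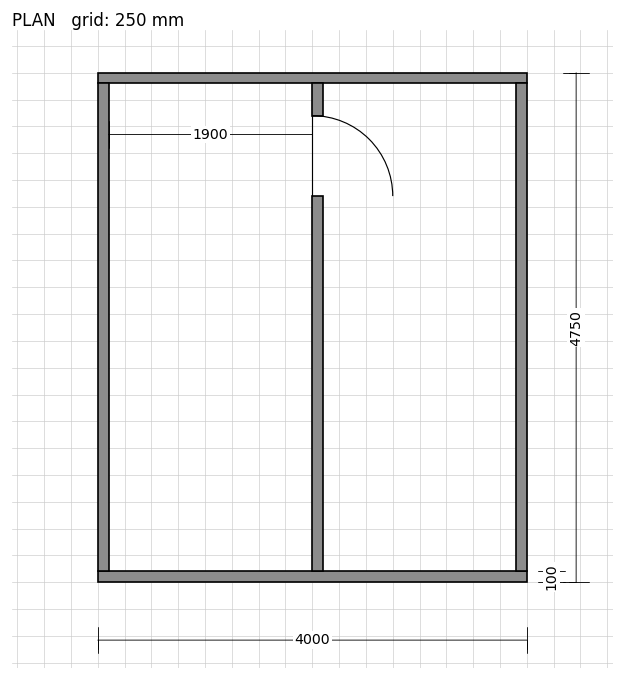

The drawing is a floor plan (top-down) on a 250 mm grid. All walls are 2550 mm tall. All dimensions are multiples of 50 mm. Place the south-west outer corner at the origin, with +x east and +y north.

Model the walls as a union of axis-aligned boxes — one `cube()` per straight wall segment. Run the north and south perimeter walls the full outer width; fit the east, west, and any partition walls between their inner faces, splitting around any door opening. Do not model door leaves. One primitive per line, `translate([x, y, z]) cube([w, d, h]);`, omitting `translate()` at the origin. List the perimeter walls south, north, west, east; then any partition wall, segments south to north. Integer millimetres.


cube([4000, 100, 2550]);
translate([0, 4650, 0]) cube([4000, 100, 2550]);
translate([0, 100, 0]) cube([100, 4550, 2550]);
translate([3900, 100, 0]) cube([100, 4550, 2550]);
translate([2000, 100, 0]) cube([100, 3500, 2550]);
translate([2000, 4350, 0]) cube([100, 300, 2550]);
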